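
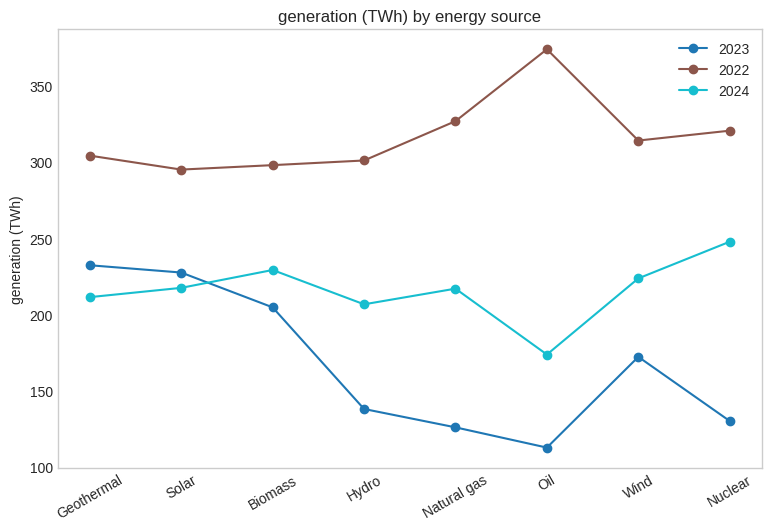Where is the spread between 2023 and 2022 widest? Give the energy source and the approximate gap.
Oil, ≈ 275 TWh

Oil: 2023 ≈ 100, 2022 ≈ 375 → gap ≈ 275. Next-largest (Natural gas) is only ≈ 200.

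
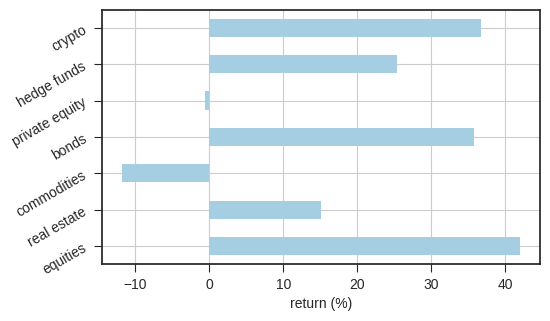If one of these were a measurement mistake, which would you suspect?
commodities

commodities ≈ -10; the rest sit between ≈ 0 and ≈ 40.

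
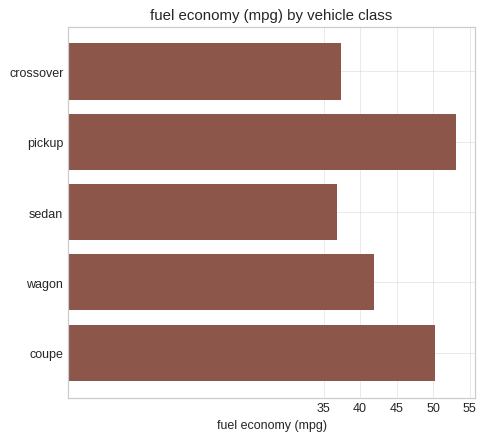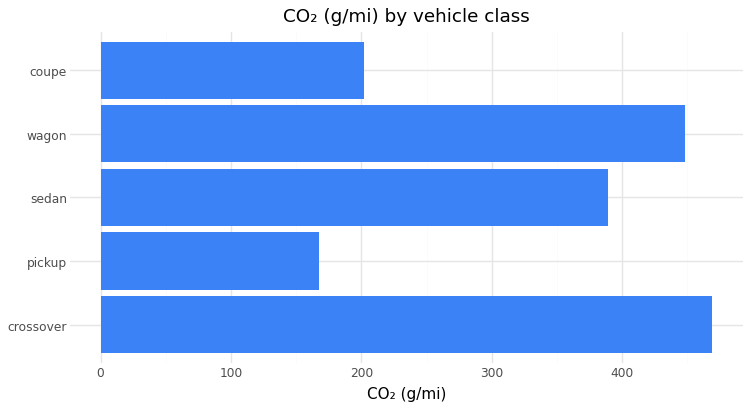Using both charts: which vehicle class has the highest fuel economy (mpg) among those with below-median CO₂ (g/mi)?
pickup

Chart 2 median CO₂ (g/mi) ≈ 400; below-median vehicle classes: pickup, coupe. Among those, pickup has the highest fuel economy (mpg) (≈ 55).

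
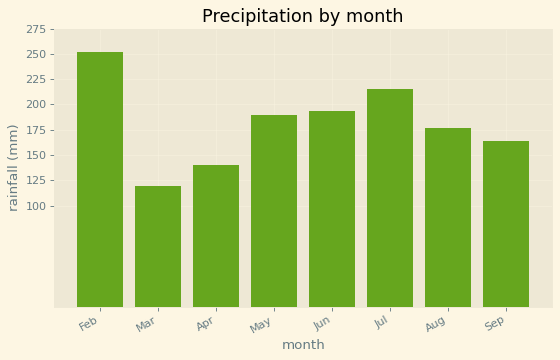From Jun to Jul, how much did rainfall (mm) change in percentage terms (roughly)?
Jun ≈ 200, Jul ≈ 225; (225 − 200) / 200 ≈ +12.5%.

≈ +12.5%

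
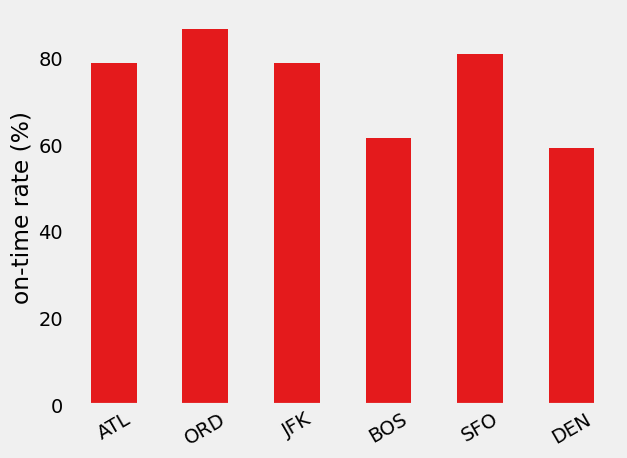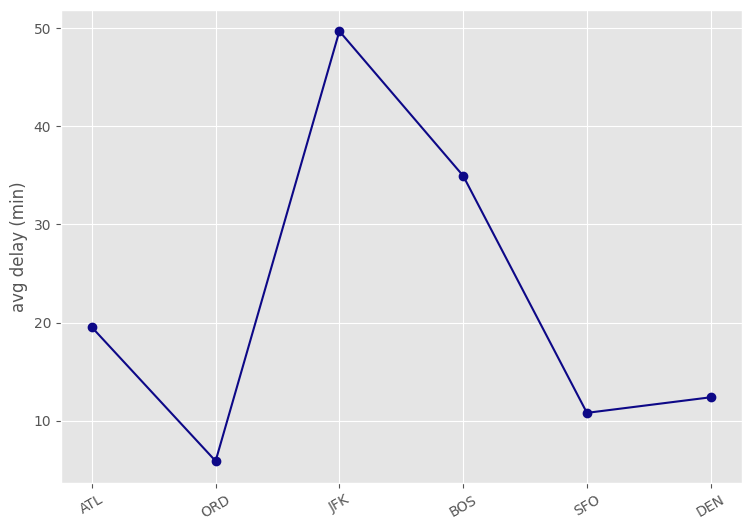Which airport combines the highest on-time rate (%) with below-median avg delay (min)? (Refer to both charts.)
Chart 2 median avg delay (min) ≈ 15; below-median airports: ORD, SFO, DEN. Among those, ORD has the highest on-time rate (%) (≈ 90).

ORD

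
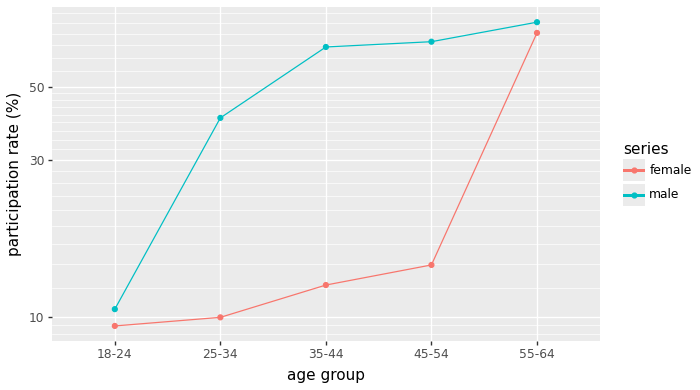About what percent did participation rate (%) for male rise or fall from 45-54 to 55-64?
45-54 ≈ 70, 55-64 ≈ 80; (80 − 70) / 70 ≈ +14.3%.

≈ +14.3%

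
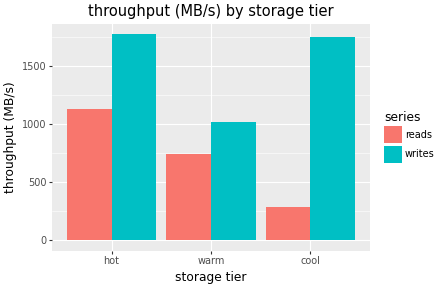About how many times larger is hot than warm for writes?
≈ 1.8×

hot ≈ 1800, warm ≈ 1000; 1800/1000 ≈ 1.8.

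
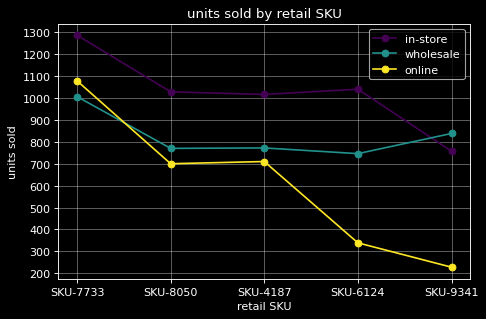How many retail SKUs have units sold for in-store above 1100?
1

Above 1100: SKU-7733.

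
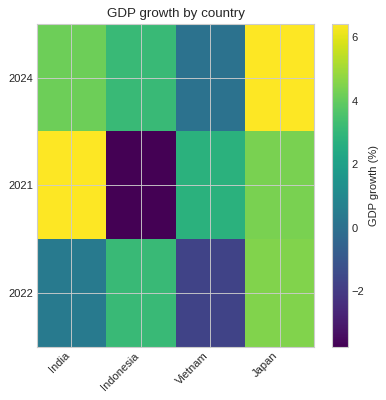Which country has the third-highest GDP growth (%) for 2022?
India

Top 4 for 2022: Japan ≈ 5, Indonesia ≈ 3, India ≈ 0, Vietnam ≈ -2.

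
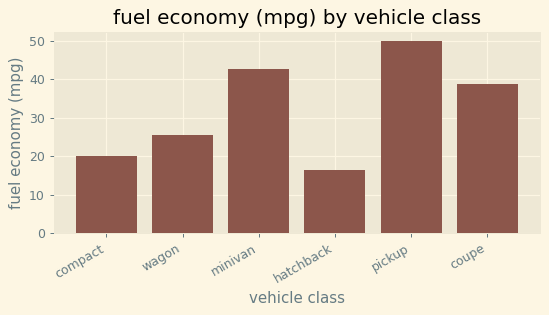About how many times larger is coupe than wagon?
≈ 1.6×

coupe ≈ 40, wagon ≈ 25; 40/25 ≈ 1.6.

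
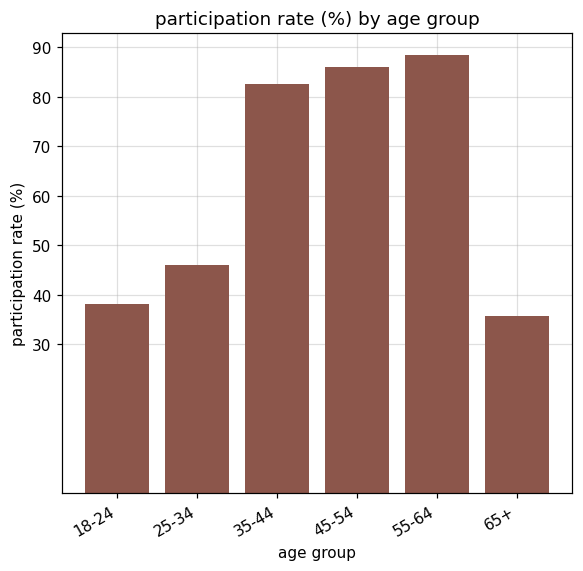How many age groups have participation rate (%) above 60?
Above 60: 35-44, 45-54, 55-64.

3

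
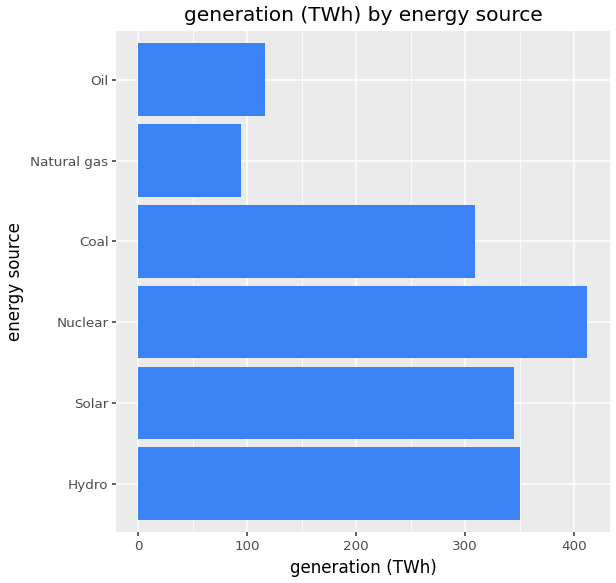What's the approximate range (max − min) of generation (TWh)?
Max Nuclear ≈ 400, min Natural gas ≈ 100; range ≈ 300.

≈ 300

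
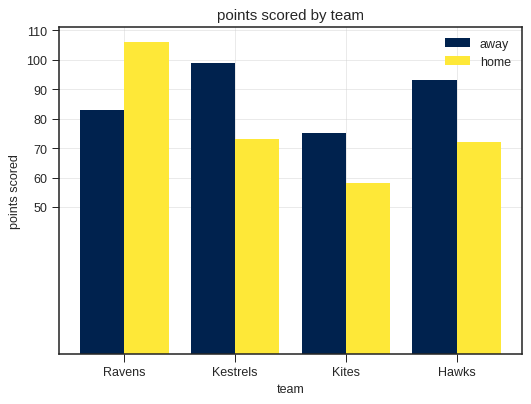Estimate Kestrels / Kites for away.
Kestrels ≈ 100, Kites ≈ 80; 100/80 ≈ 1.25.

≈ 1.25×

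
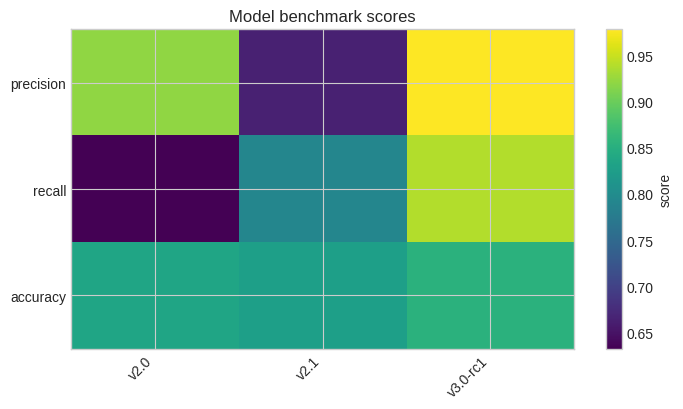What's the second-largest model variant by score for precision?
v2.0

Top 3 for precision: v3.0-rc1 ≈ 1.00, v2.0 ≈ 0.90, v2.1 ≈ 0.65.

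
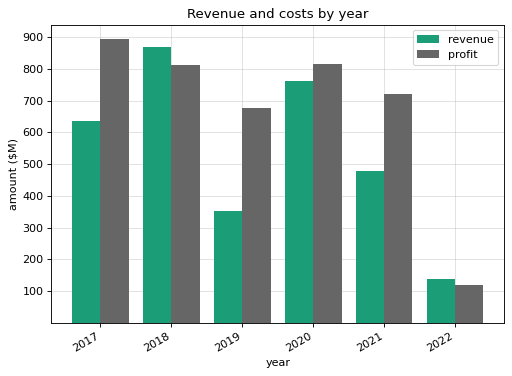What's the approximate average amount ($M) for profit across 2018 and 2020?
≈ 800

(800 + 800) / 2 ≈ 800.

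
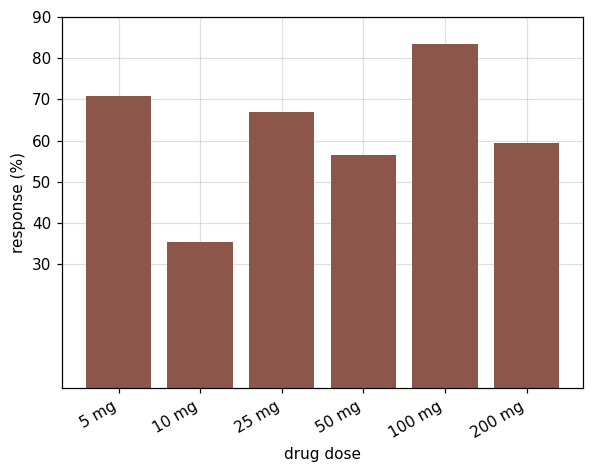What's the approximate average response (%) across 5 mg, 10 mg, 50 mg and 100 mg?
≈ 62

(70 + 40 + 60 + 80) / 4 ≈ 62.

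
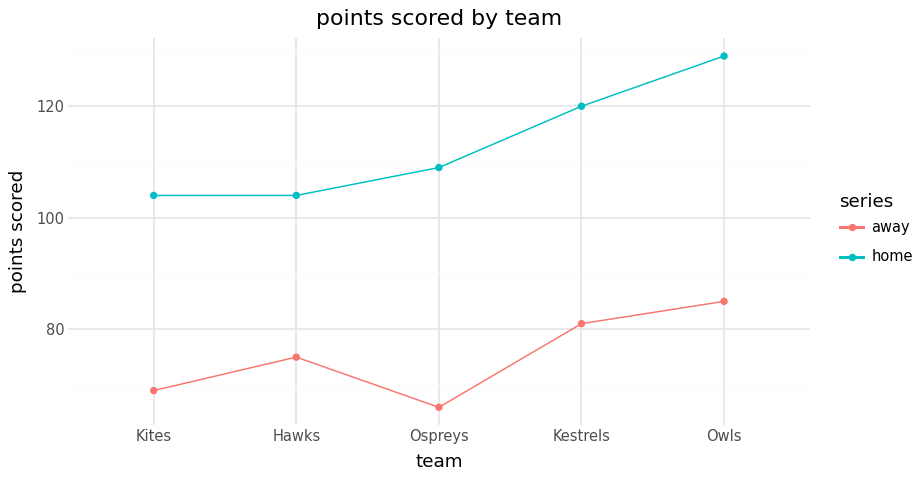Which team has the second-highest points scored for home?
Kestrels

Top 3 for home: Owls ≈ 130, Kestrels ≈ 120, Ospreys ≈ 110.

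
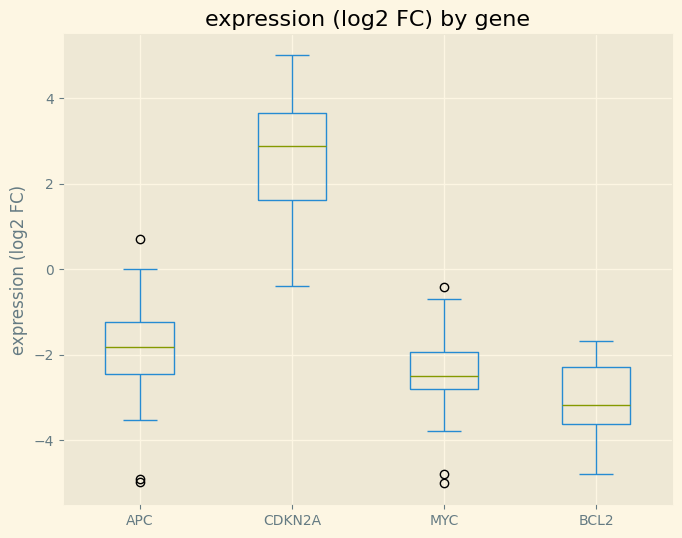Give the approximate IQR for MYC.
≈ 1

Q3 ≈ -2, Q1 ≈ -3; IQR ≈ 1.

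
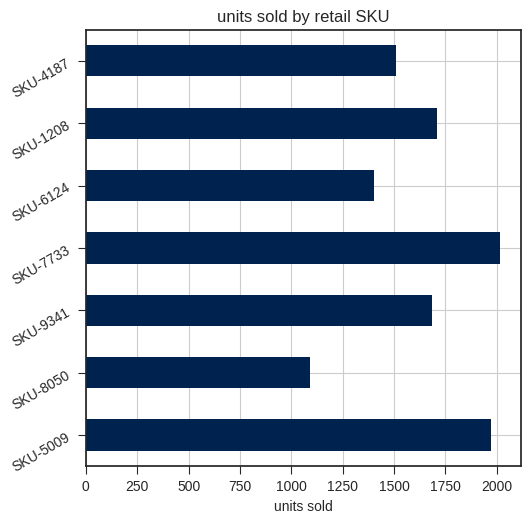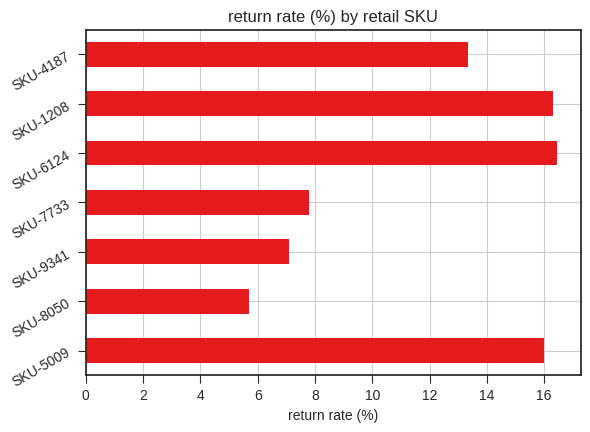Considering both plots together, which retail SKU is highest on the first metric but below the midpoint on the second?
SKU-7733

Chart 2 median return rate (%) ≈ 14; below-median retail SKUs: SKU-8050, SKU-9341, SKU-7733. Among those, SKU-7733 has the highest units sold (≈ 2000).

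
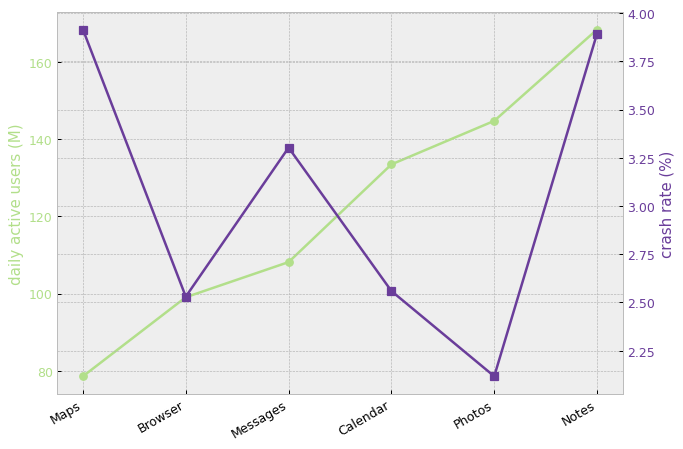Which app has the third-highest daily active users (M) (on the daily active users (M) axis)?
Top 4 (on the daily active users (M) axis): Notes ≈ 170, Photos ≈ 140, Calendar ≈ 130, Messages ≈ 110.

Calendar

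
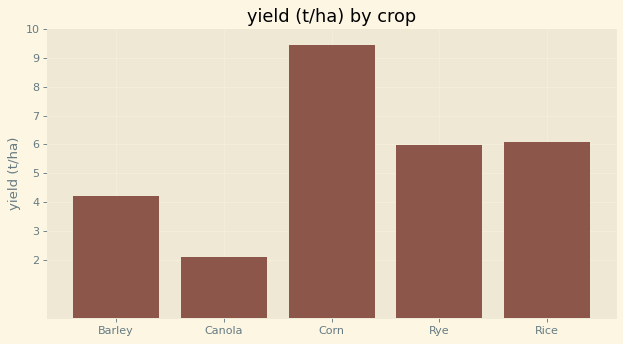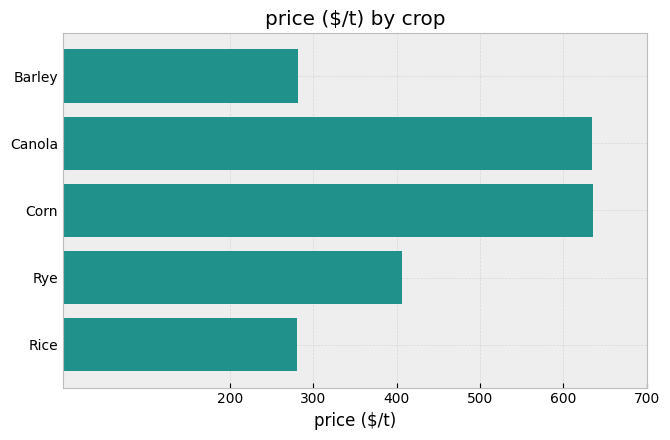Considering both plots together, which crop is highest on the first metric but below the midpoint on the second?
Chart 2 median price ($/t) ≈ 400; below-median crops: Barley, Rice. Among those, Rice has the highest yield (t/ha) (≈ 6).

Rice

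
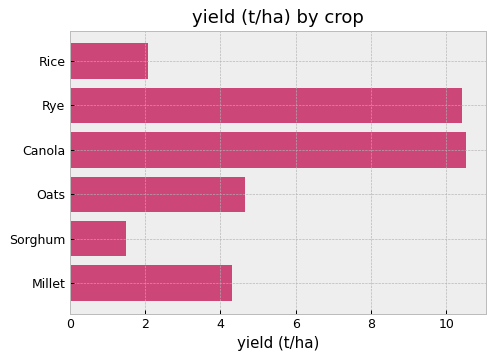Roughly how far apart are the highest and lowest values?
≈ 10

Max Canola ≈ 11, min Sorghum ≈ 1; range ≈ 10.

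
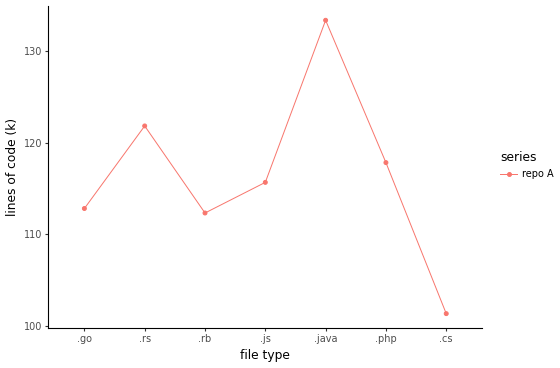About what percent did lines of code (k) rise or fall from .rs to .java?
≈ +12.5%

.rs ≈ 120, .java ≈ 135; (135 − 120) / 120 ≈ +12.5%.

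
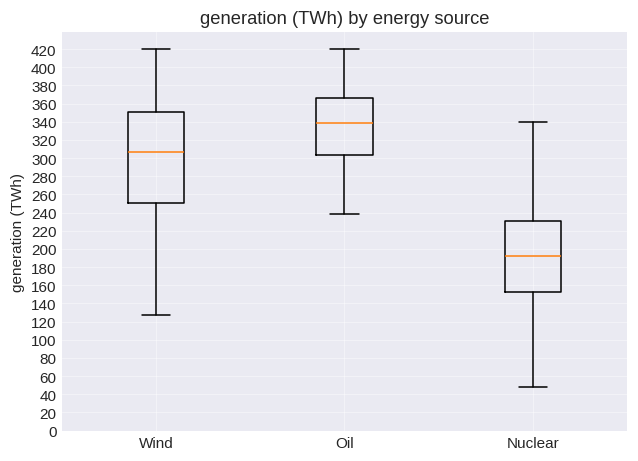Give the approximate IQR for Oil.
≈ 60

Q3 ≈ 360, Q1 ≈ 300; IQR ≈ 60.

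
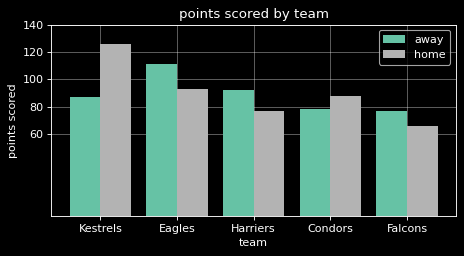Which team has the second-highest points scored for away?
Top 3 for away: Eagles ≈ 120, Harriers ≈ 100, Kestrels ≈ 80.

Harriers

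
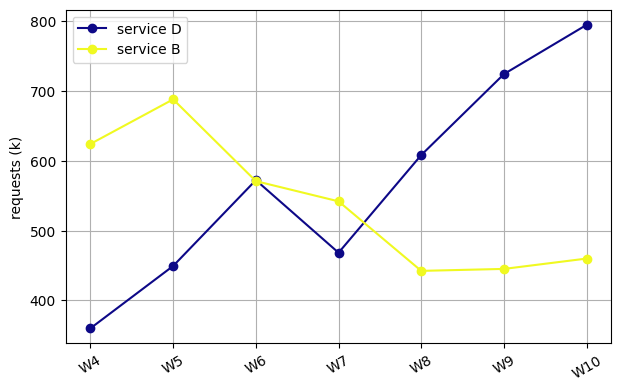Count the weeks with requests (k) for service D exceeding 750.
Above 750: W10.

1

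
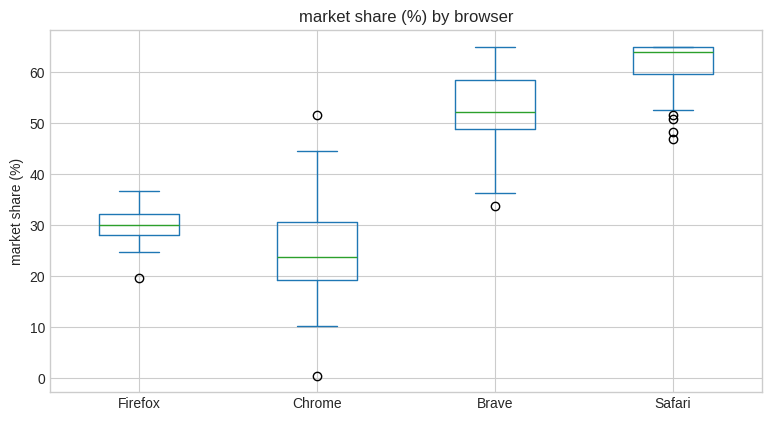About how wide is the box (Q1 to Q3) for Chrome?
≈ 10

Q3 ≈ 30, Q1 ≈ 20; IQR ≈ 10.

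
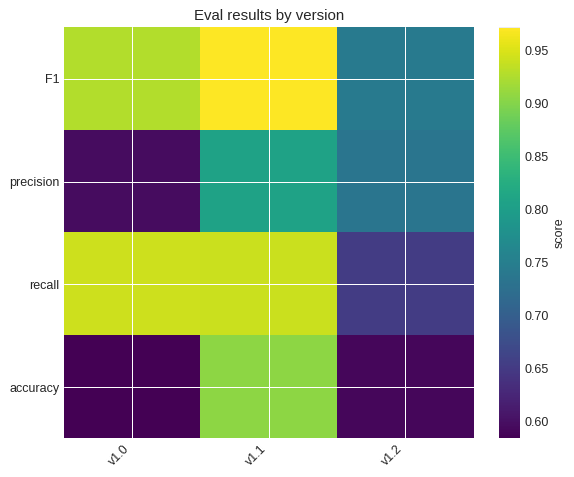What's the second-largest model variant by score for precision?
Top 3 for precision: v1.1 ≈ 0.80, v1.2 ≈ 0.75, v1.0 ≈ 0.60.

v1.2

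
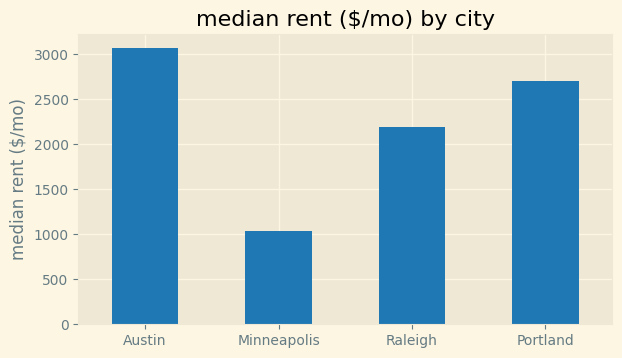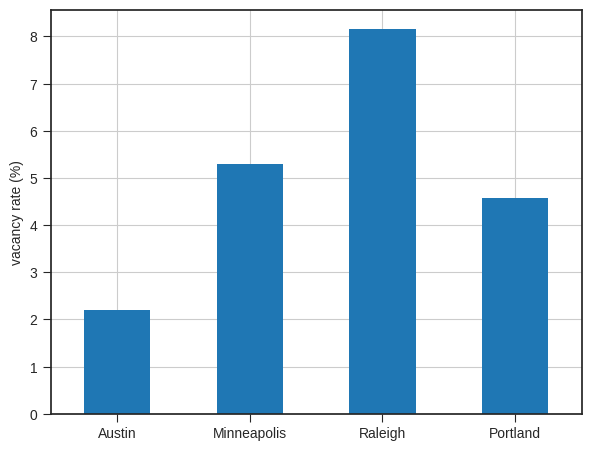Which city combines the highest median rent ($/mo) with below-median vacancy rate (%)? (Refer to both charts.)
Chart 2 median vacancy rate (%) ≈ 5; below-median cities: Austin, Portland. Among those, Austin has the highest median rent ($/mo) (≈ 3000).

Austin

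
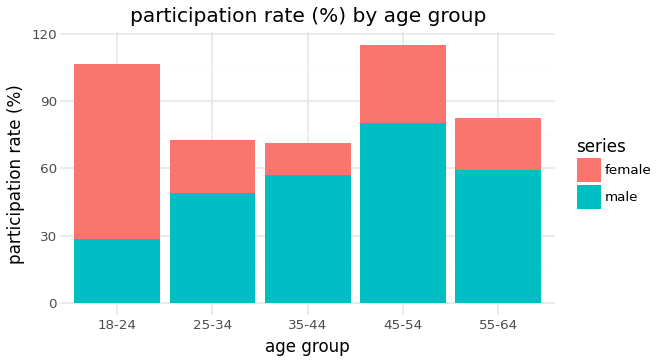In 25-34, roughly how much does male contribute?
male top ≈ 50, bottom ≈ 0; segment ≈ 50.

≈ 50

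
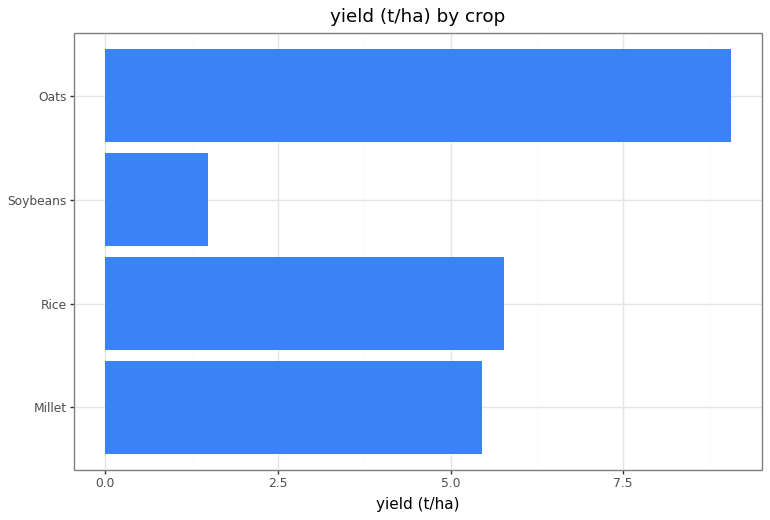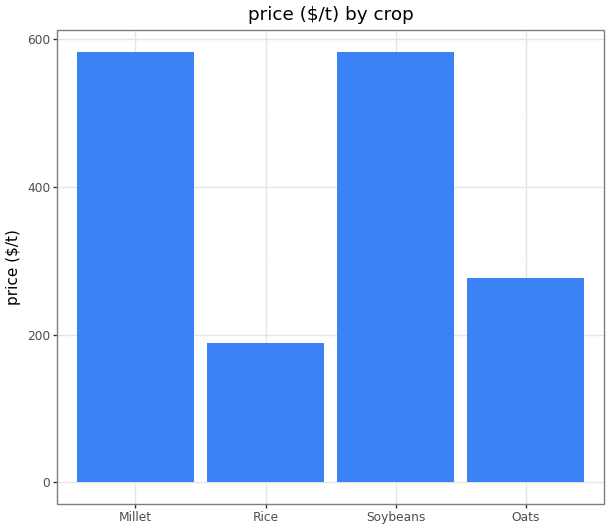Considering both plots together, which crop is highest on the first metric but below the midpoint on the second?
Oats

Chart 2 median price ($/t) ≈ 400; below-median crops: Rice, Oats. Among those, Oats has the highest yield (t/ha) (≈ 9).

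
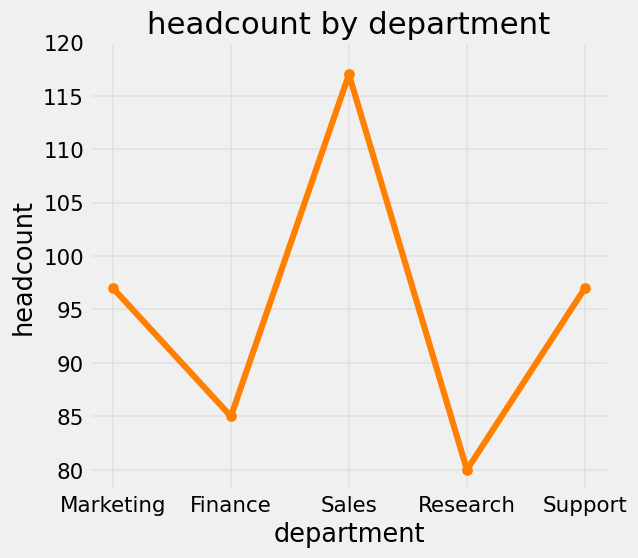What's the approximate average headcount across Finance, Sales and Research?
(85 + 115 + 80) / 3 ≈ 93.

≈ 93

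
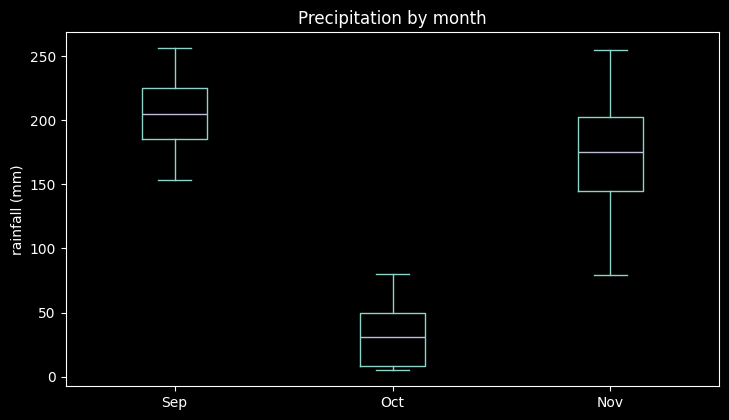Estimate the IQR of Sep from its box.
≈ 40

Q3 ≈ 220, Q1 ≈ 180; IQR ≈ 40.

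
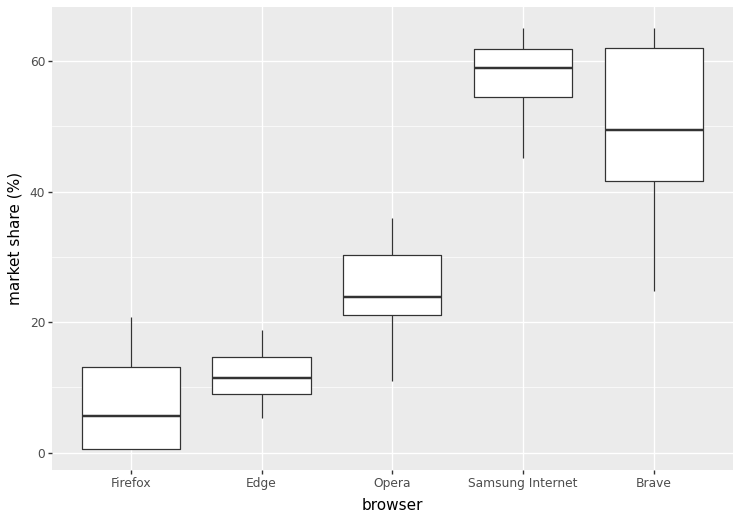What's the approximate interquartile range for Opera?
Q3 ≈ 30, Q1 ≈ 20; IQR ≈ 10.

≈ 10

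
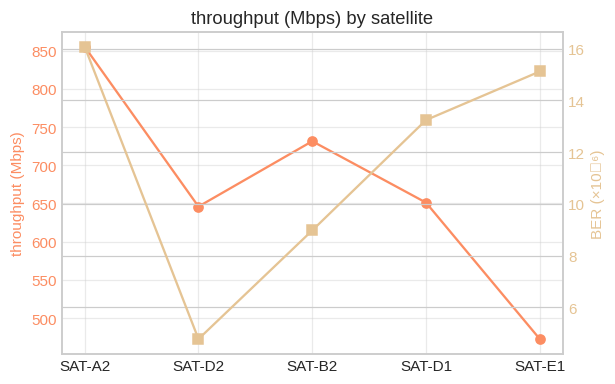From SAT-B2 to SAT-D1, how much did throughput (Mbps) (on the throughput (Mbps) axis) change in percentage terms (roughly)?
SAT-B2 ≈ 750, SAT-D1 ≈ 650; (650 − 750) / 750 ≈ -13.3%.

≈ -13.3%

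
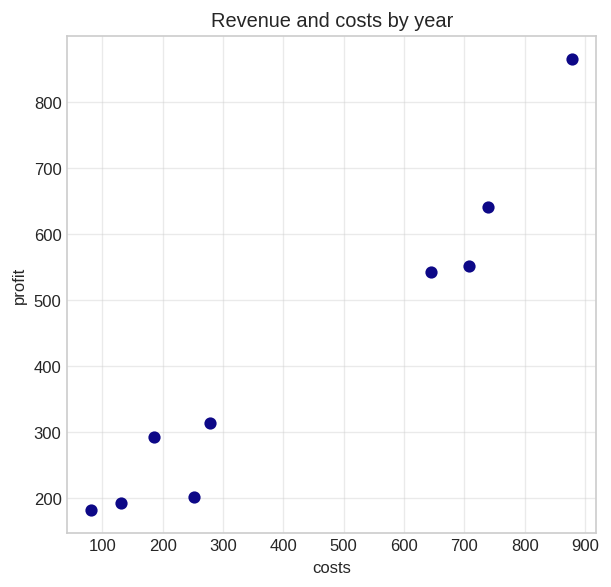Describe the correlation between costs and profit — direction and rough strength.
positive, strong

Points are positively correlated; strong (|r| ≈ 1.0).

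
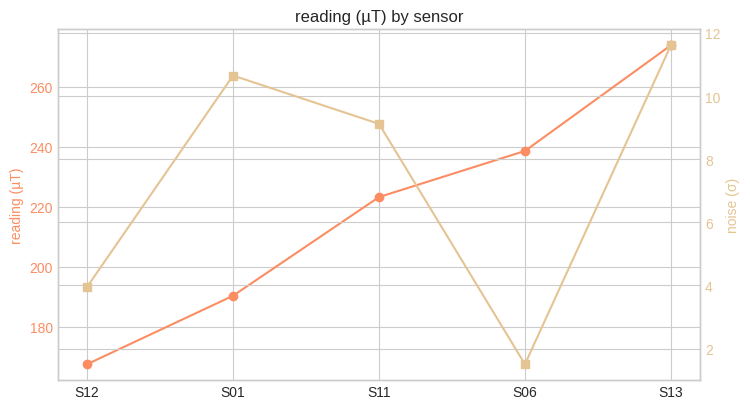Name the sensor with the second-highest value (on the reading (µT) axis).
S06

Top 3 (on the reading (µT) axis): S13 ≈ 270, S06 ≈ 240, S11 ≈ 220.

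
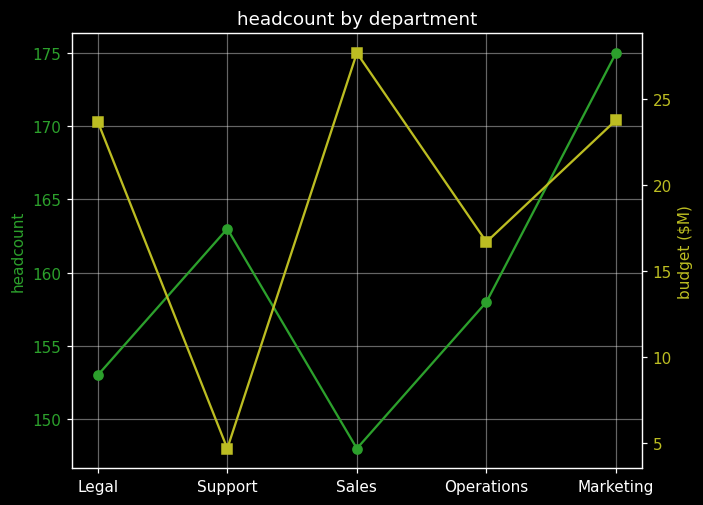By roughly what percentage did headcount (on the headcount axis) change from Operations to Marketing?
≈ +9.4%

Operations ≈ 160, Marketing ≈ 175; (175 − 160) / 160 ≈ +9.4%.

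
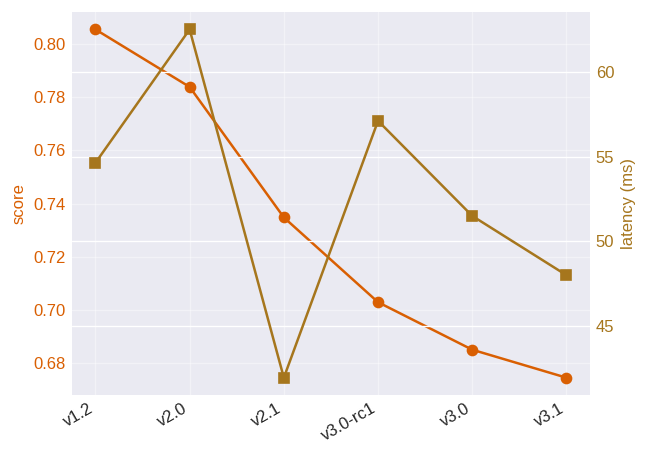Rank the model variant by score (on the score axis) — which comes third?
v2.1

Top 4 (on the score axis): v1.2 ≈ 0.80, v2.0 ≈ 0.78, v2.1 ≈ 0.74, v3.0-rc1 ≈ 0.70.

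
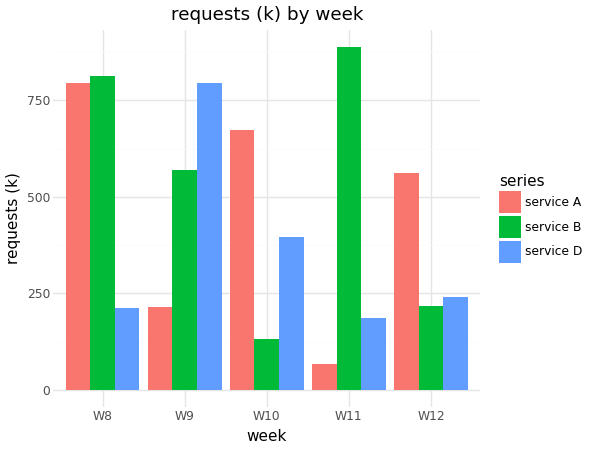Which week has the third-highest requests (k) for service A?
Top 4 for service A: W8 ≈ 800, W10 ≈ 700, W12 ≈ 600, W9 ≈ 200.

W12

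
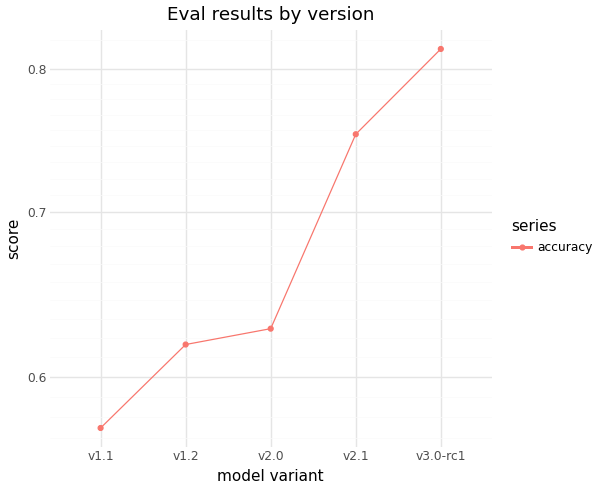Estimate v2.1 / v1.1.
≈ 1.36×

v2.1 ≈ 0.75, v1.1 ≈ 0.55; 0.75/0.55 ≈ 1.36.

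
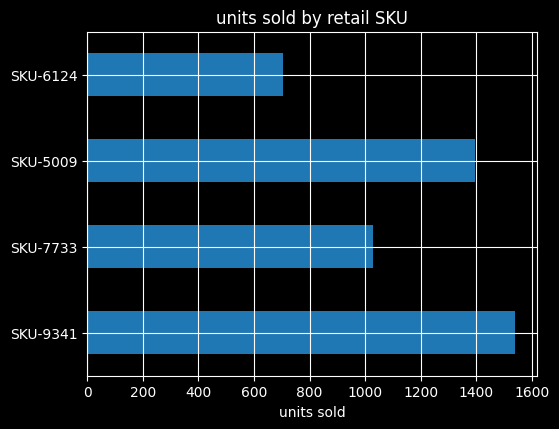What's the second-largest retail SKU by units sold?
Top 3: SKU-9341 ≈ 1600, SKU-5009 ≈ 1400, SKU-7733 ≈ 1000.

SKU-5009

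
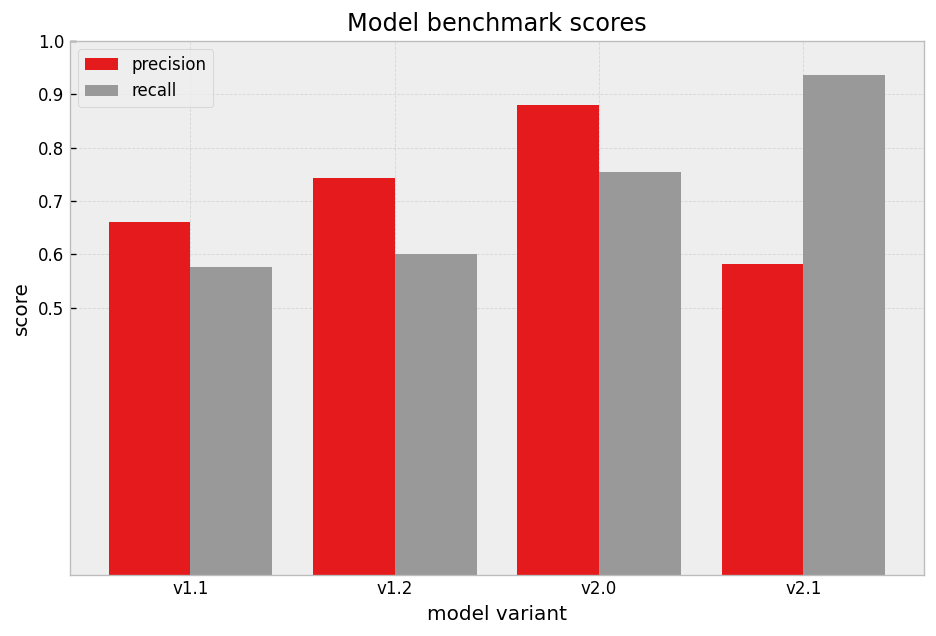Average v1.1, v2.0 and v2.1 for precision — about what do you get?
≈ 0.73

(0.7 + 0.9 + 0.6) / 3 ≈ 0.73.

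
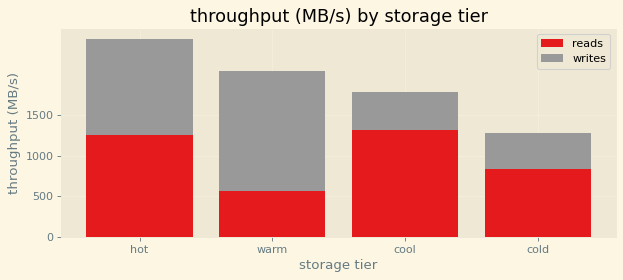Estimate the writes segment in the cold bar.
≈ 500

writes top ≈ 1500, bottom ≈ 1000; segment ≈ 500.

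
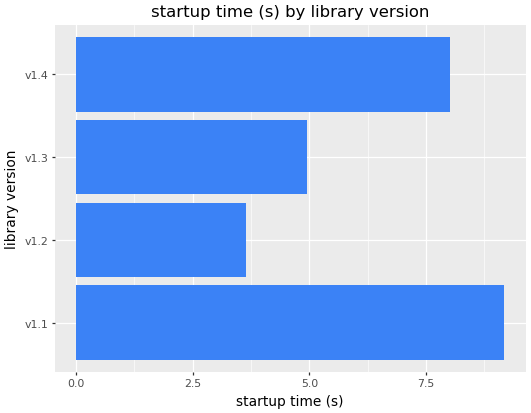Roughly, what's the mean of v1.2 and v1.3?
≈ 4

(4 + 5) / 2 ≈ 4.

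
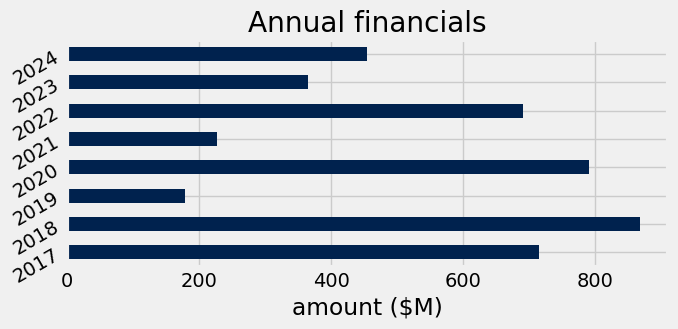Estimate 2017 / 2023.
2017 ≈ 700, 2023 ≈ 400; 700/400 ≈ 1.75.

≈ 1.75×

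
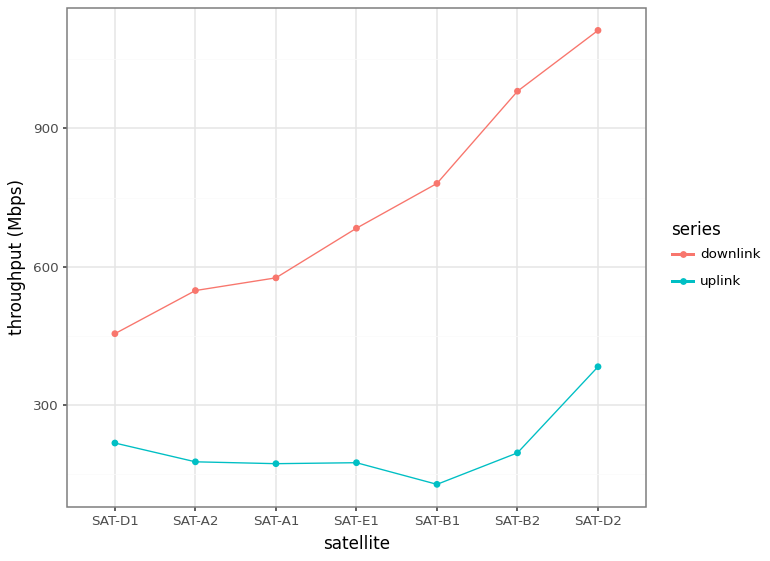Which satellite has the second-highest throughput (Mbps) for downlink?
SAT-B2

Top 3 for downlink: SAT-D2 ≈ 1100, SAT-B2 ≈ 1000, SAT-B1 ≈ 800.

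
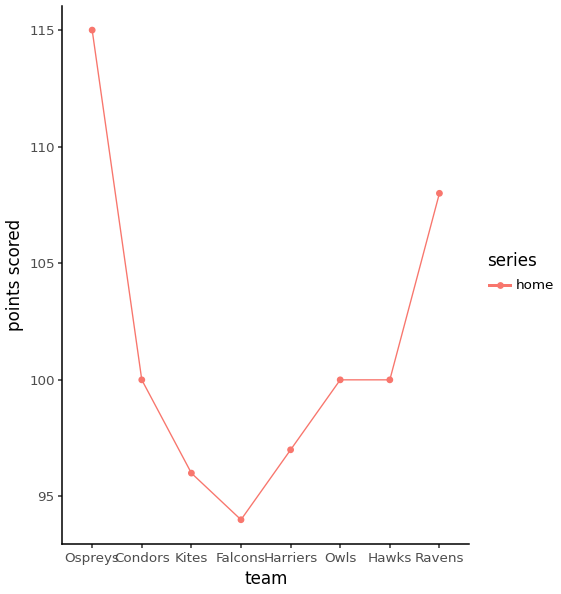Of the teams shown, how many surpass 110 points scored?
1

Above 110: Ospreys.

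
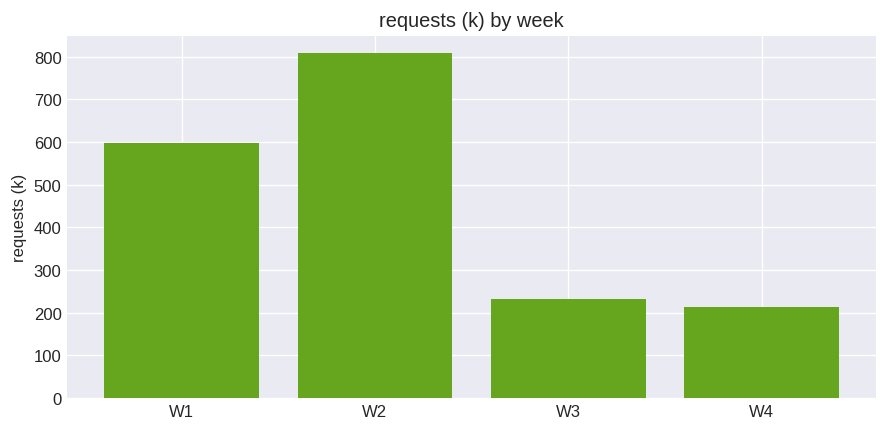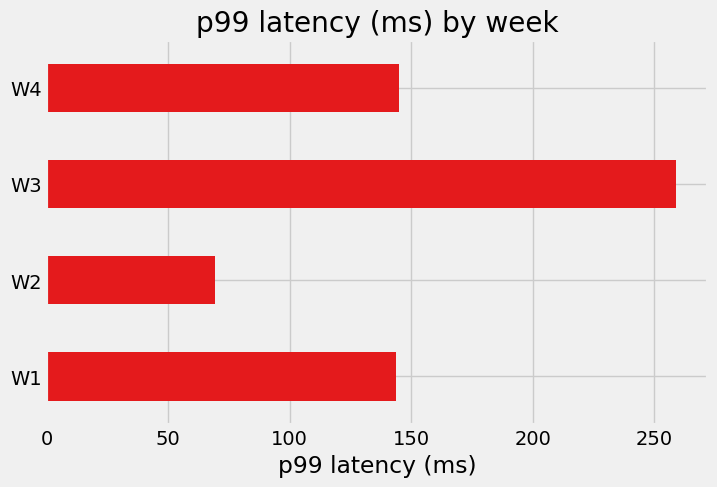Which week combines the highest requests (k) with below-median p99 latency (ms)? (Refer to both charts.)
W2

Chart 2 median p99 latency (ms) ≈ 150; below-median weeks: W1, W2. Among those, W2 has the highest requests (k) (≈ 800).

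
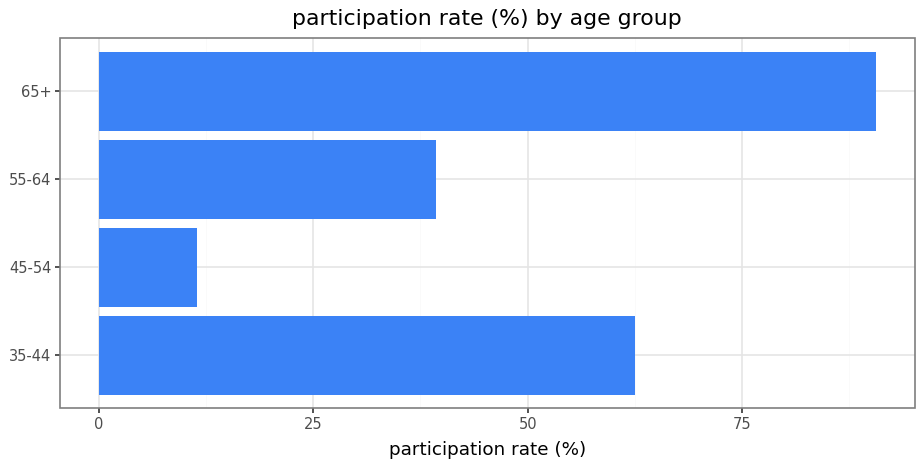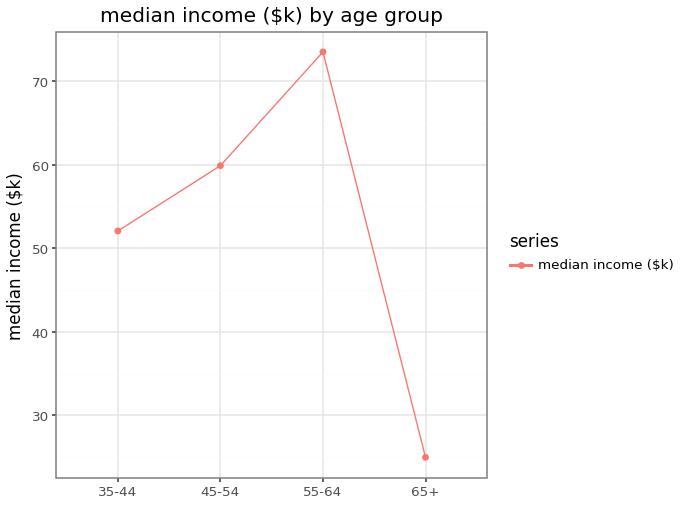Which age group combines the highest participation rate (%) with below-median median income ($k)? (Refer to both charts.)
Chart 2 median median income ($k) ≈ 60; below-median age groups: 35-44, 65+. Among those, 65+ has the highest participation rate (%) (≈ 90).

65+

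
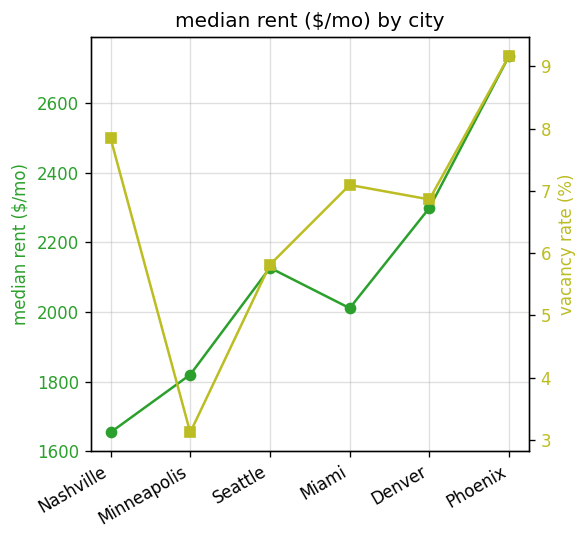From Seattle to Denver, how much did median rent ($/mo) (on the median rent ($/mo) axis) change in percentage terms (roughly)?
Seattle ≈ 2100, Denver ≈ 2300; (2300 − 2100) / 2100 ≈ +9.5%.

≈ +9.5%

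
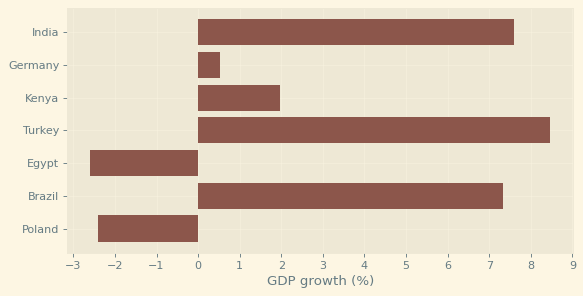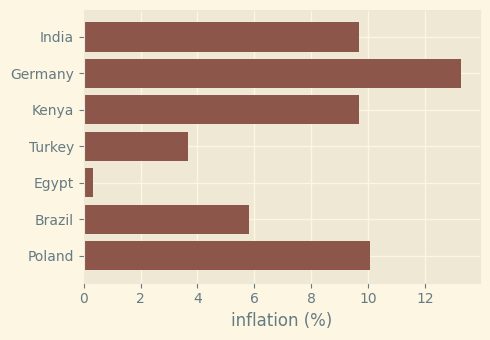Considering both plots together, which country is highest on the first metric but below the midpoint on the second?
Turkey

Chart 2 median inflation (%) ≈ 10; below-median countries: Turkey, Egypt, Brazil. Among those, Turkey has the highest GDP growth (%) (≈ 8).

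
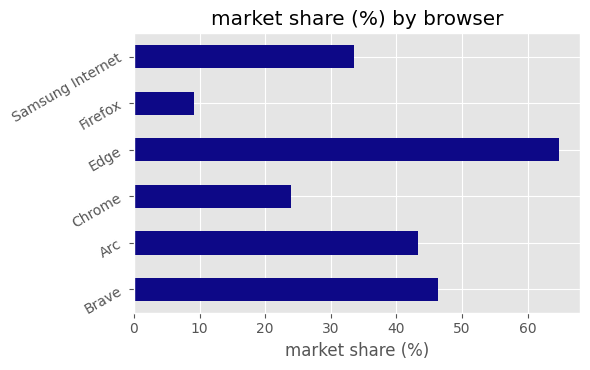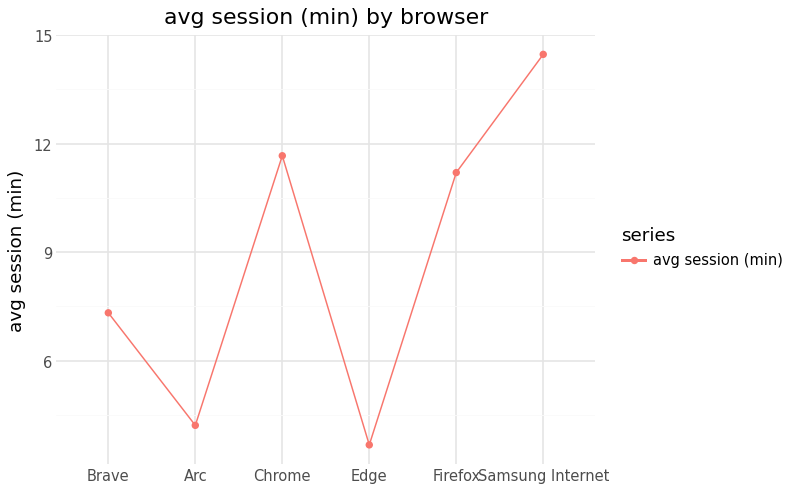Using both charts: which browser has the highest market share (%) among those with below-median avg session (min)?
Edge

Chart 2 median avg session (min) ≈ 10; below-median browsers: Brave, Arc, Edge. Among those, Edge has the highest market share (%) (≈ 60).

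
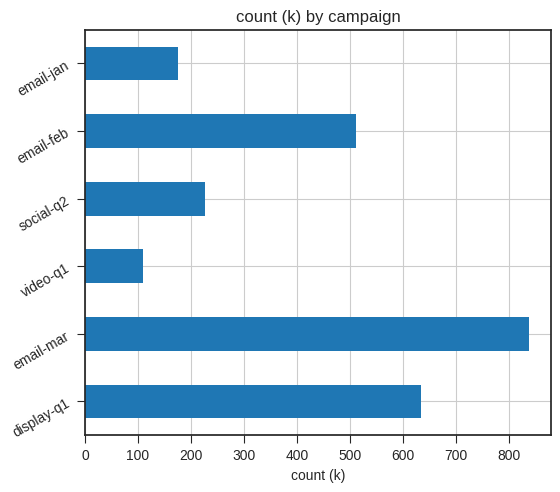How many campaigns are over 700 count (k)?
1

Above 700: email-mar.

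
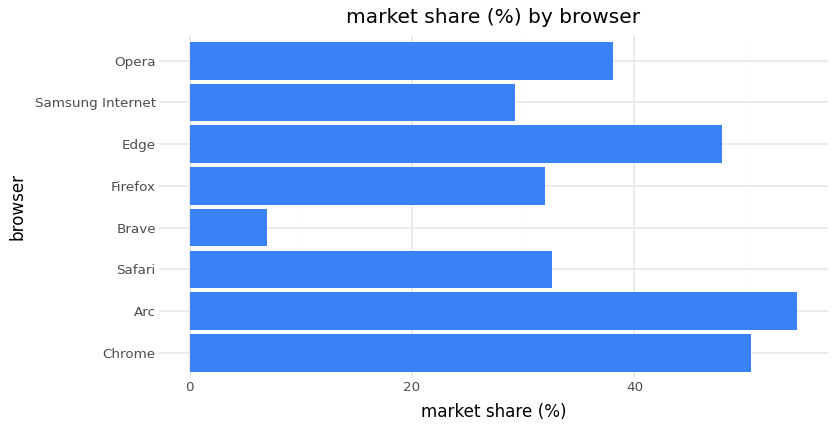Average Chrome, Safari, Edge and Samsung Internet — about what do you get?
≈ 41

(50 + 35 + 50 + 30) / 4 ≈ 41.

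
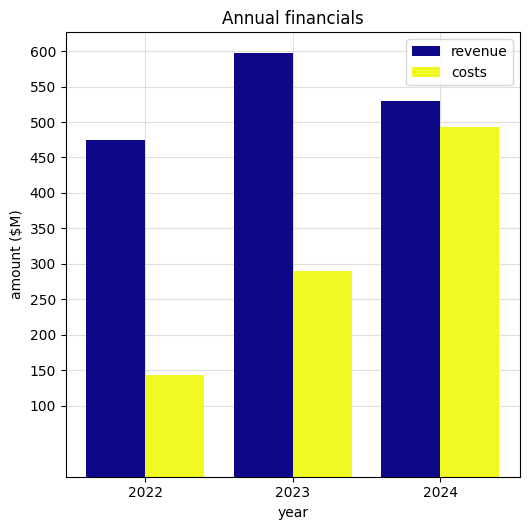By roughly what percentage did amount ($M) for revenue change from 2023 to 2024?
2023 ≈ 600, 2024 ≈ 550; (550 − 600) / 600 ≈ -8.3%.

≈ -8.3%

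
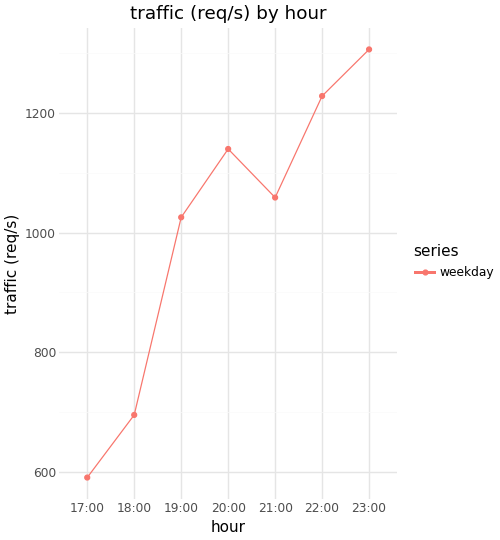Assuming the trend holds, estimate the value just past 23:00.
≈ 1400

Last three: 1100, 1200, 1300 → slope ≈ 100/step → next ≈ 1400.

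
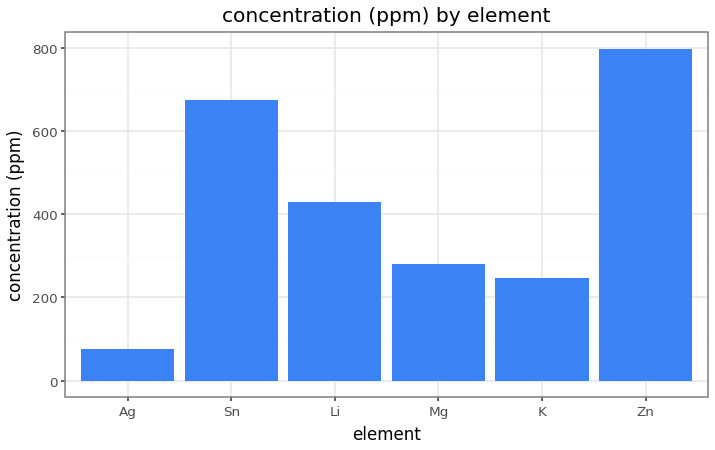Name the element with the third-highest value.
Top 4: Zn ≈ 800, Sn ≈ 700, Li ≈ 400, Mg ≈ 300.

Li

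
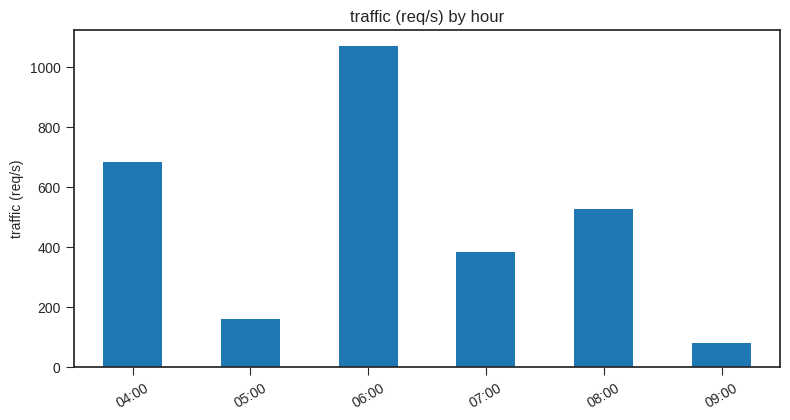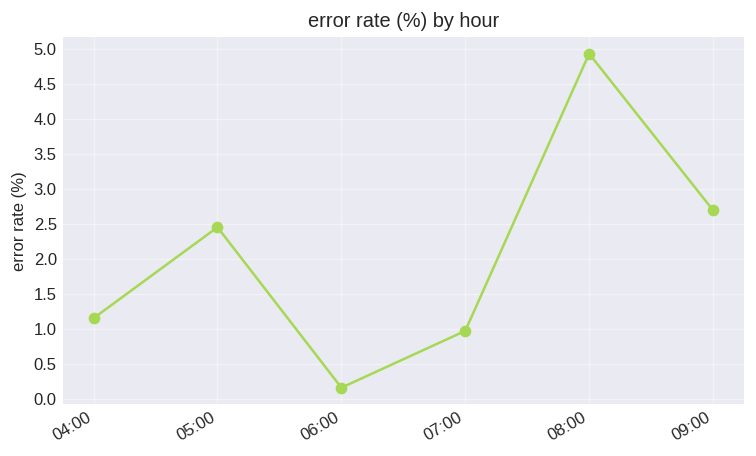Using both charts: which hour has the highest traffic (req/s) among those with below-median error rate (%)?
06:00

Chart 2 median error rate (%) ≈ 2; below-median hours: 04:00, 06:00, 07:00. Among those, 06:00 has the highest traffic (req/s) (≈ 1100).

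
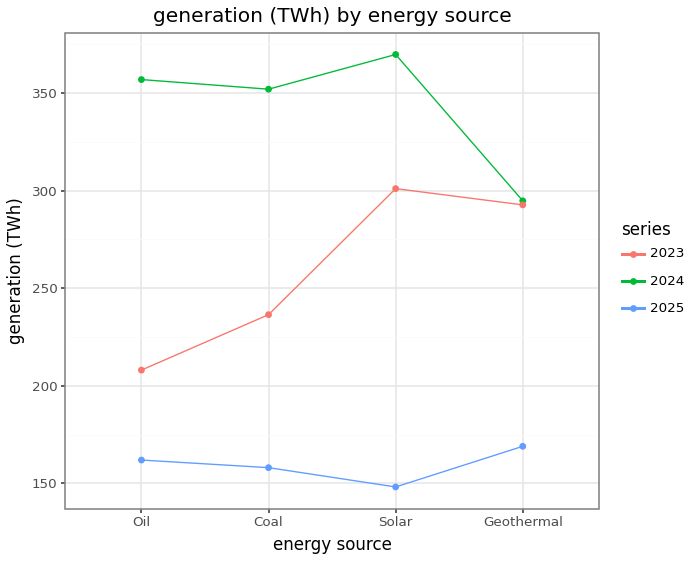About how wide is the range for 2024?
≈ 60

Max Solar ≈ 360, min Geothermal ≈ 300; range ≈ 60.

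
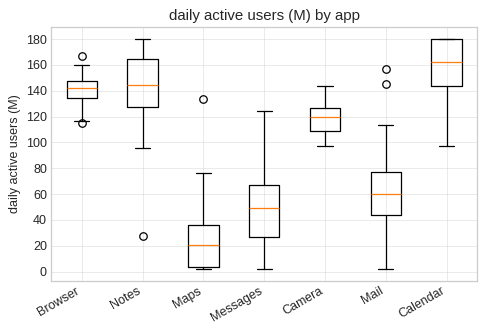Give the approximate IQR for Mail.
Q3 ≈ 80, Q1 ≈ 40; IQR ≈ 40.

≈ 40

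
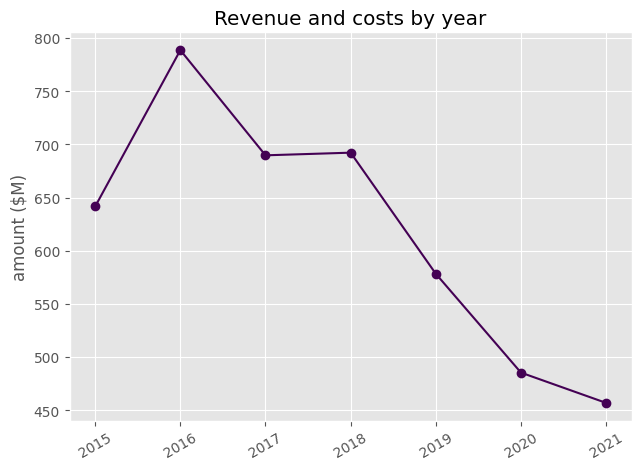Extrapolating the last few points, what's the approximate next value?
≈ 375

Last three: 600, 500, 450 → slope ≈ -75/step → next ≈ 375.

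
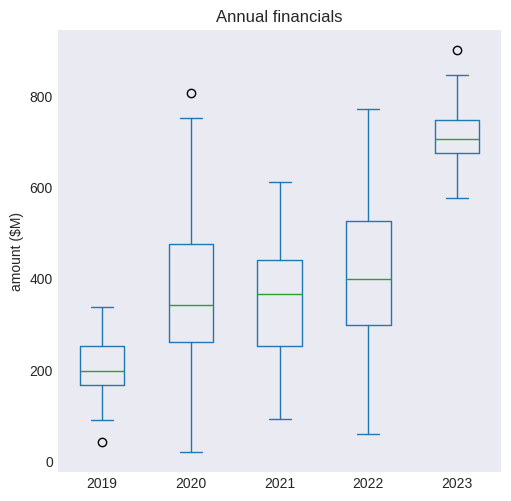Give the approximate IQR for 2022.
≈ 200

Q3 ≈ 500, Q1 ≈ 300; IQR ≈ 200.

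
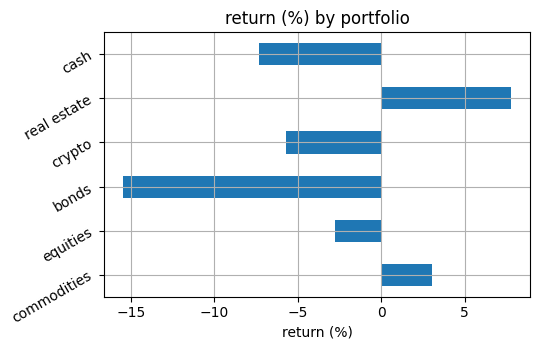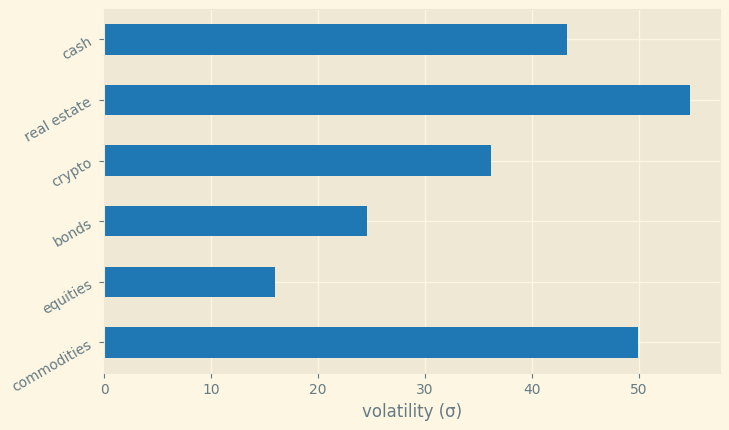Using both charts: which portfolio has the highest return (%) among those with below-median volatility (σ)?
equities

Chart 2 median volatility (σ) ≈ 40; below-median portfolios: equities, bonds, crypto. Among those, equities has the highest return (%) (≈ -3).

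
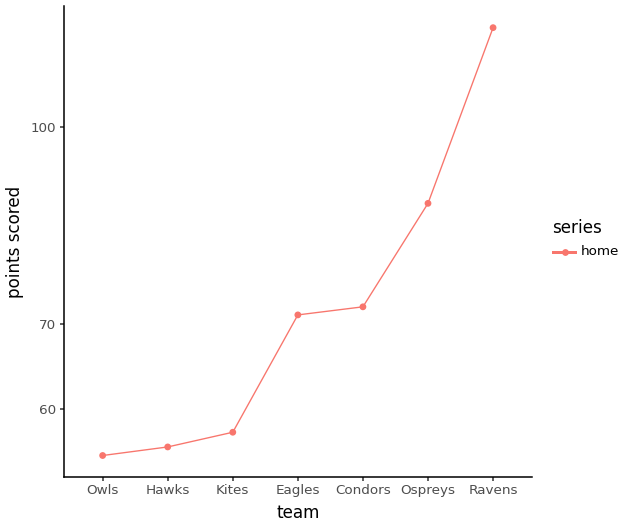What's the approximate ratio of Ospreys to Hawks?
≈ 1.5×

Ospreys ≈ 90, Hawks ≈ 60; 90/60 ≈ 1.5.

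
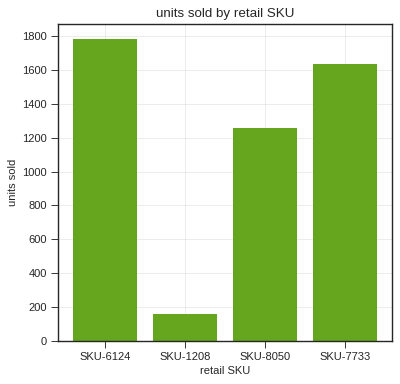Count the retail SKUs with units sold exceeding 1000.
3

Above 1000: SKU-6124, SKU-8050, SKU-7733.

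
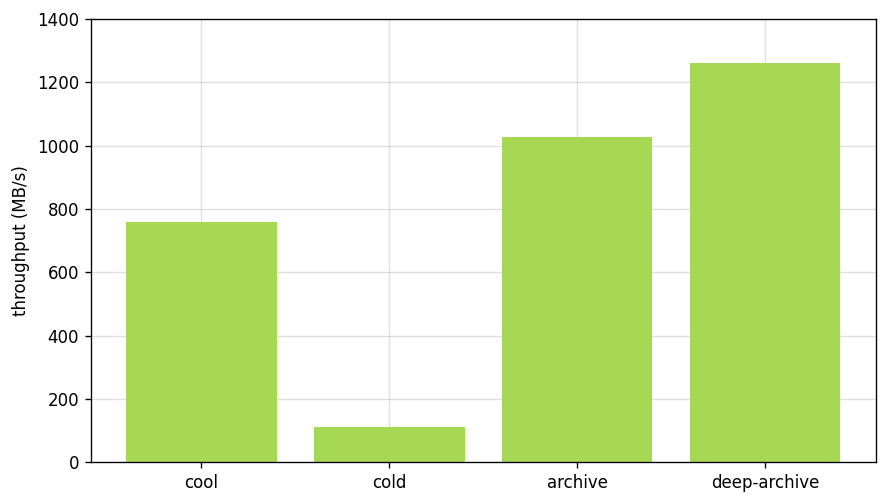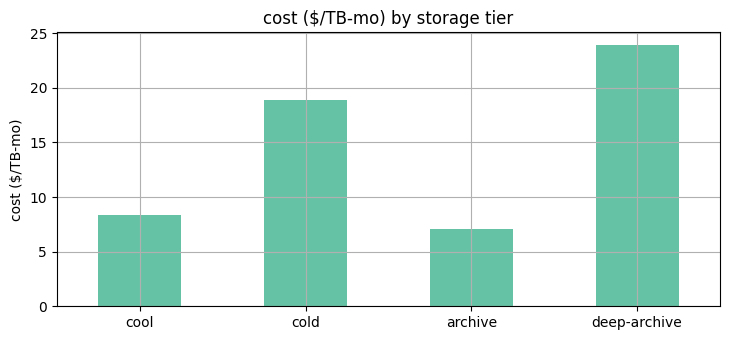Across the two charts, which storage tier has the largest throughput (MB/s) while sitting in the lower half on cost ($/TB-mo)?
archive

Chart 2 median cost ($/TB-mo) ≈ 15; below-median storage tiers: cool, archive. Among those, archive has the highest throughput (MB/s) (≈ 1000).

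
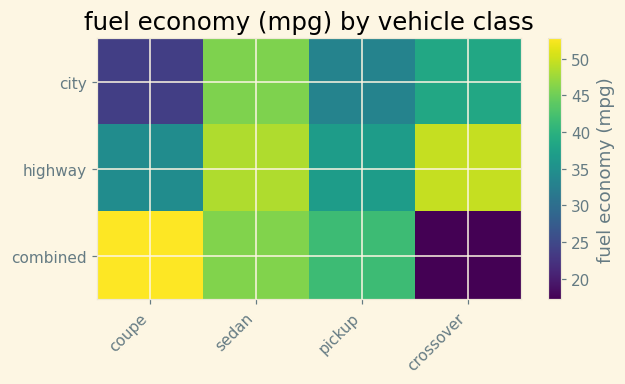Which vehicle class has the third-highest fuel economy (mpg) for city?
Top 4 for city: sedan ≈ 45, crossover ≈ 40, pickup ≈ 35, coupe ≈ 25.

pickup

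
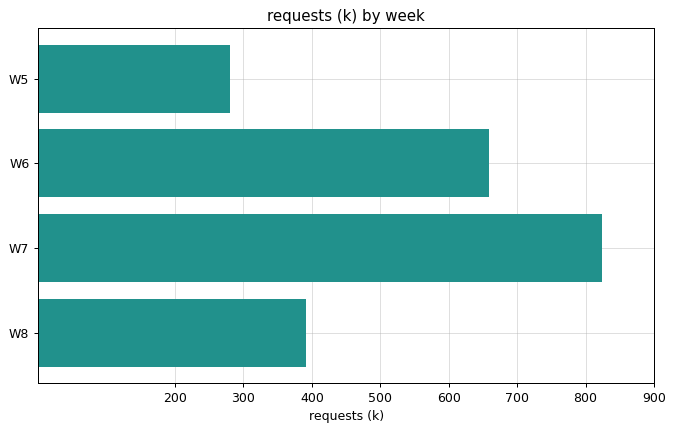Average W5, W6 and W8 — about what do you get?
(300 + 700 + 400) / 3 ≈ 467.

≈ 467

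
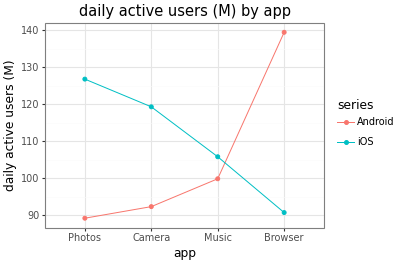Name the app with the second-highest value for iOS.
Camera

Top 3 for iOS: Photos ≈ 125, Camera ≈ 120, Music ≈ 105.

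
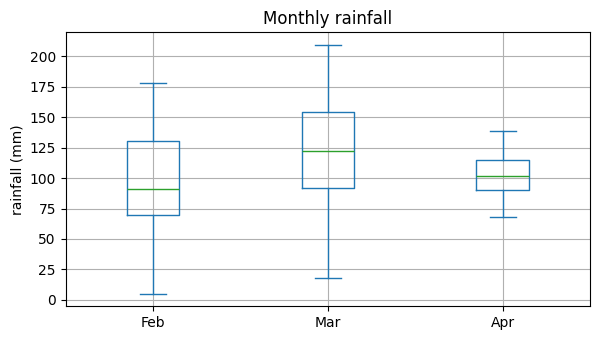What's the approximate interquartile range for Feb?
≈ 60

Q3 ≈ 130, Q1 ≈ 70; IQR ≈ 60.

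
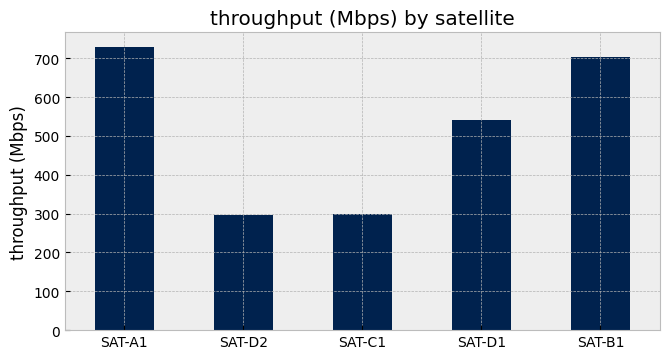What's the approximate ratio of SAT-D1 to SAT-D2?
≈ 1.67×

SAT-D1 ≈ 500, SAT-D2 ≈ 300; 500/300 ≈ 1.67.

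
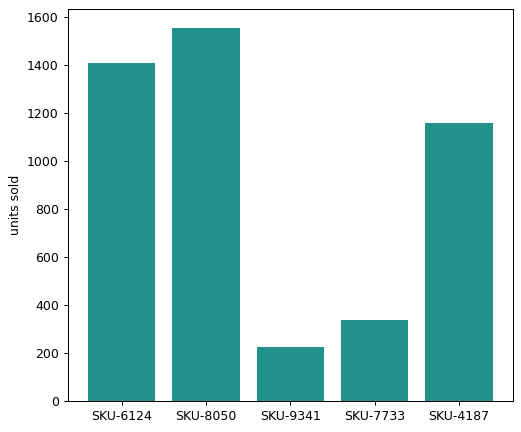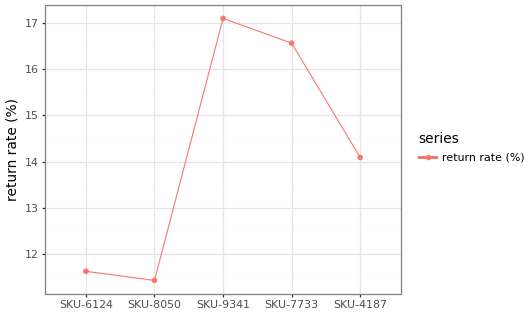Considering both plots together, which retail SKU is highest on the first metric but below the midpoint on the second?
Chart 2 median return rate (%) ≈ 14; below-median retail SKUs: SKU-6124, SKU-8050. Among those, SKU-8050 has the highest units sold (≈ 1600).

SKU-8050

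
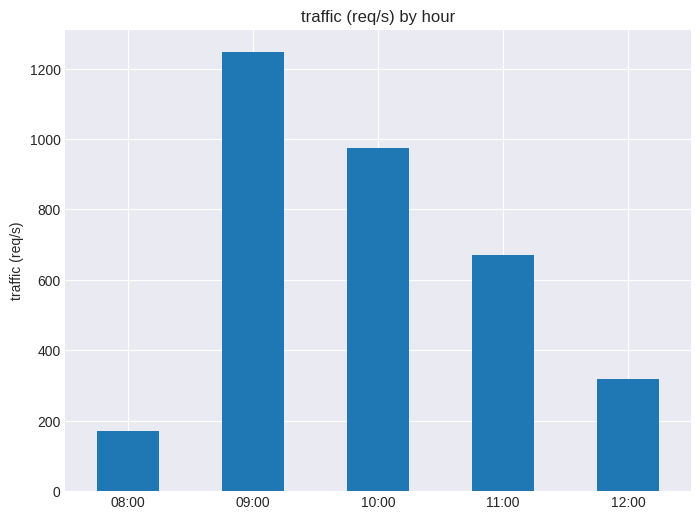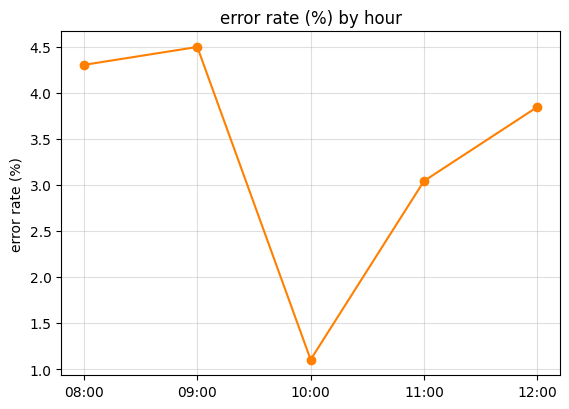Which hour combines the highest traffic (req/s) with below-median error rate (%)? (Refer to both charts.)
10:00

Chart 2 median error rate (%) ≈ 4; below-median hours: 10:00, 11:00. Among those, 10:00 has the highest traffic (req/s) (≈ 1000).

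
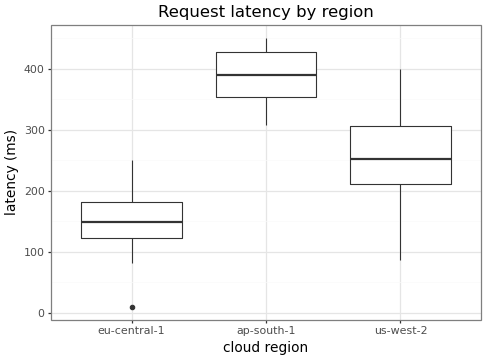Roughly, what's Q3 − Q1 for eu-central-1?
Q3 ≈ 180, Q1 ≈ 120; IQR ≈ 60.

≈ 60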